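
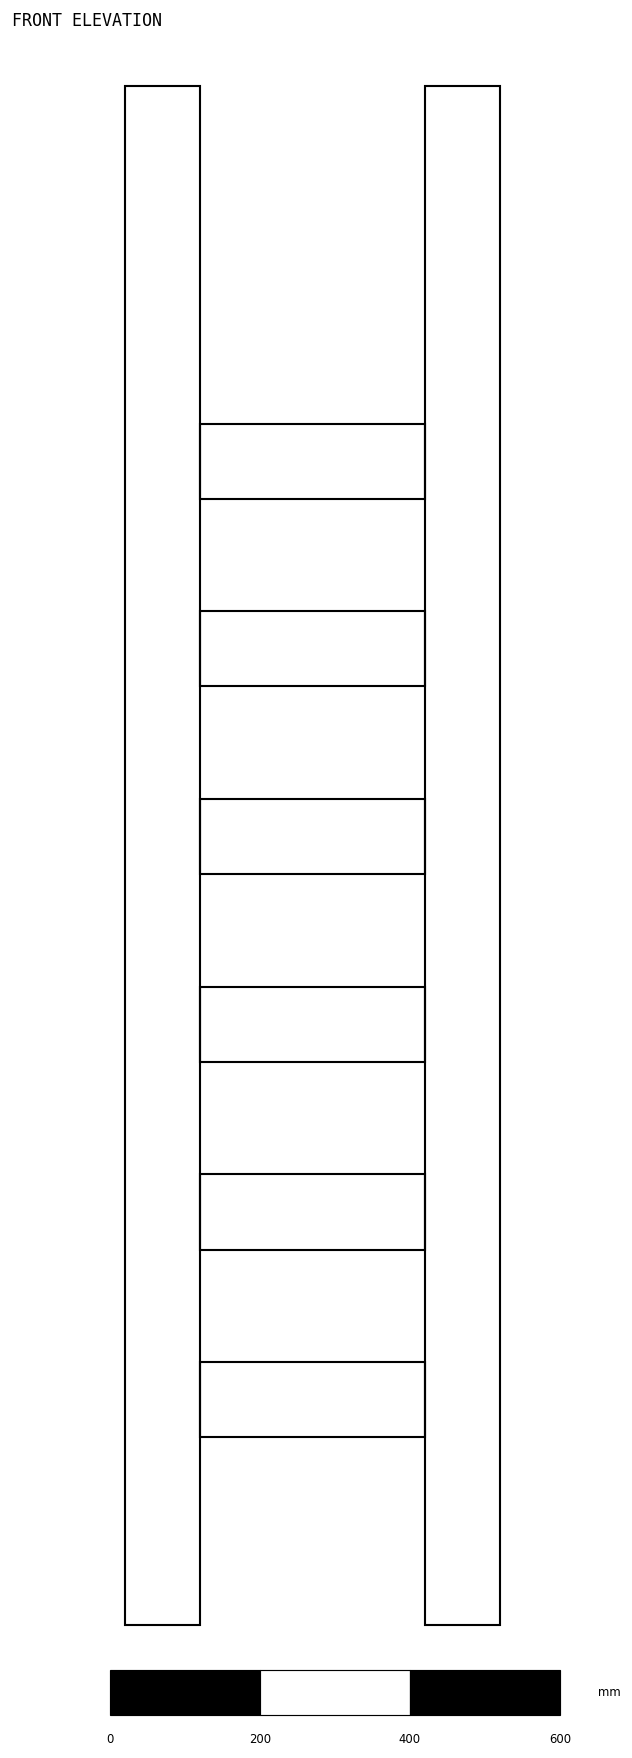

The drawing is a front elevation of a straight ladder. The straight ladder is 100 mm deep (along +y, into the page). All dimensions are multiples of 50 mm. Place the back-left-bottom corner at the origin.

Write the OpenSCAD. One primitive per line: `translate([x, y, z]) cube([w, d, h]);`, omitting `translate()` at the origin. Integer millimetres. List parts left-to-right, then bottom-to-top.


cube([100, 100, 2050]);
translate([100, 0, 250]) cube([300, 100, 100]);
translate([100, 0, 500]) cube([300, 100, 100]);
translate([100, 0, 750]) cube([300, 100, 100]);
translate([100, 0, 1000]) cube([300, 100, 100]);
translate([100, 0, 1250]) cube([300, 100, 100]);
translate([100, 0, 1500]) cube([300, 100, 100]);
translate([400, 0, 0]) cube([100, 100, 2050]);


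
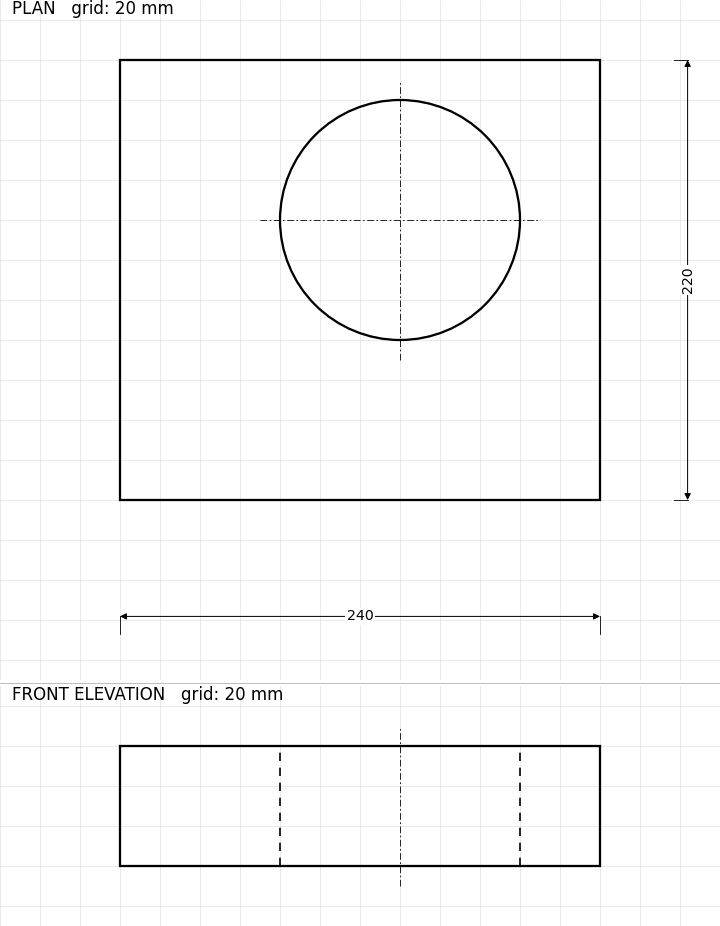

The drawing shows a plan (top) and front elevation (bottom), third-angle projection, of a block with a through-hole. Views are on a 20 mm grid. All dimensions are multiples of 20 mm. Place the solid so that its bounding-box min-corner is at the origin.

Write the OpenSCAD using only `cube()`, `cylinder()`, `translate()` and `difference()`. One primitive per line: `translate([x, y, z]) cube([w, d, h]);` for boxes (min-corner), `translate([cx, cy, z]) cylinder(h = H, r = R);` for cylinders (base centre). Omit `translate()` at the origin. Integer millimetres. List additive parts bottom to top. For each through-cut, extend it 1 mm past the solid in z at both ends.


difference() {
  cube([240, 220, 60]);
  translate([140, 140, -1]) cylinder(h = 62, r = 60);
}


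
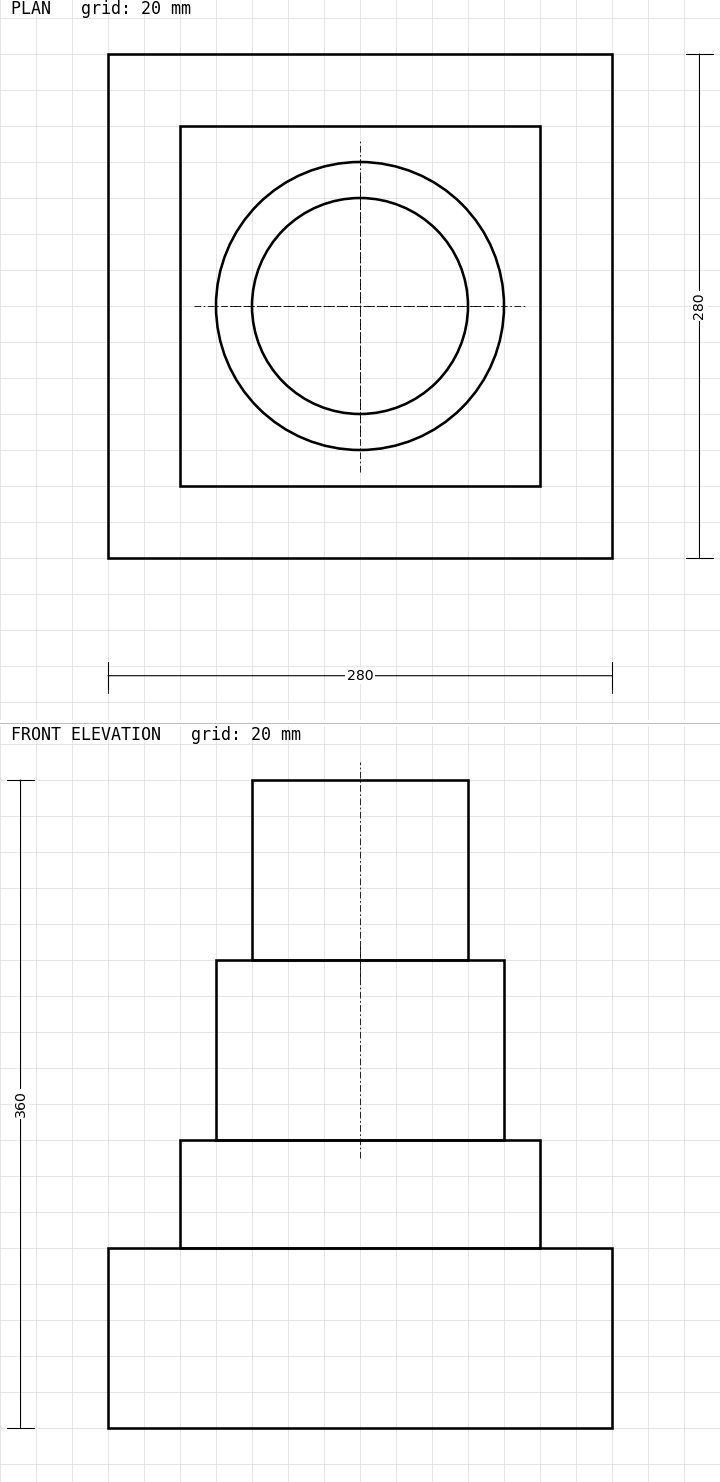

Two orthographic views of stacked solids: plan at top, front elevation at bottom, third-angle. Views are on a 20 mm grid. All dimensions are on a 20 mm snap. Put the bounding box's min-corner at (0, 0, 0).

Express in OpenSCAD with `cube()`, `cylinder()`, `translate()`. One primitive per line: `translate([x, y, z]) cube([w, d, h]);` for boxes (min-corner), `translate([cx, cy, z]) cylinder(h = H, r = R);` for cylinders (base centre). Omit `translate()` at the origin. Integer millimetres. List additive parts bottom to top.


cube([280, 280, 100]);
translate([40, 40, 100]) cube([200, 200, 60]);
translate([140, 140, 160]) cylinder(h = 100, r = 80);
translate([140, 140, 260]) cylinder(h = 100, r = 60);


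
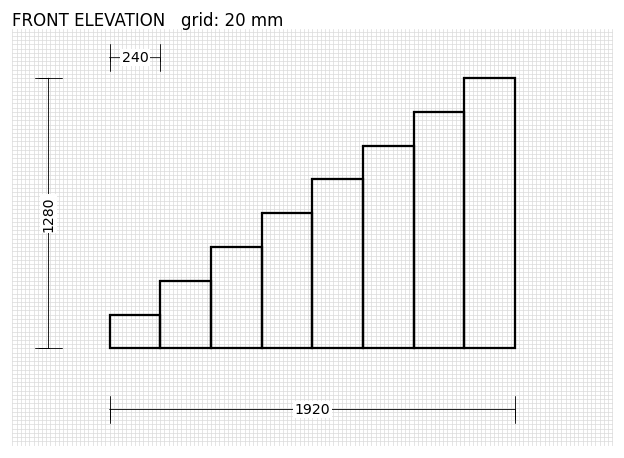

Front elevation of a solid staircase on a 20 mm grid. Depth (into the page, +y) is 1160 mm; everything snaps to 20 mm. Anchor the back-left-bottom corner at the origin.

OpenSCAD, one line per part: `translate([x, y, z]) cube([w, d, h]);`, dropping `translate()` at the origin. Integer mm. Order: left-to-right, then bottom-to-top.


cube([240, 1160, 160]);
translate([240, 0, 0]) cube([240, 1160, 320]);
translate([480, 0, 0]) cube([240, 1160, 480]);
translate([720, 0, 0]) cube([240, 1160, 640]);
translate([960, 0, 0]) cube([240, 1160, 800]);
translate([1200, 0, 0]) cube([240, 1160, 960]);
translate([1440, 0, 0]) cube([240, 1160, 1120]);
translate([1680, 0, 0]) cube([240, 1160, 1280]);


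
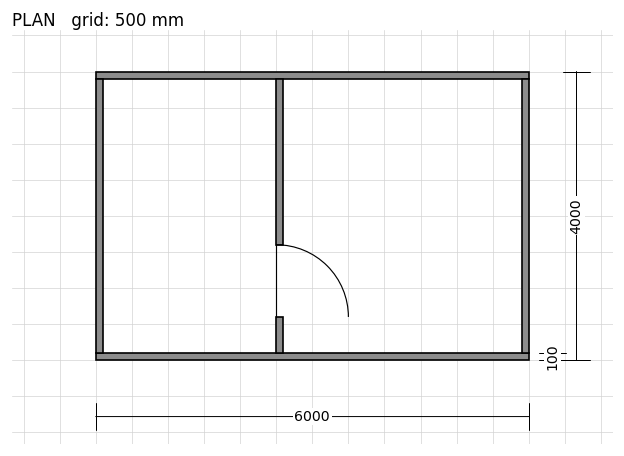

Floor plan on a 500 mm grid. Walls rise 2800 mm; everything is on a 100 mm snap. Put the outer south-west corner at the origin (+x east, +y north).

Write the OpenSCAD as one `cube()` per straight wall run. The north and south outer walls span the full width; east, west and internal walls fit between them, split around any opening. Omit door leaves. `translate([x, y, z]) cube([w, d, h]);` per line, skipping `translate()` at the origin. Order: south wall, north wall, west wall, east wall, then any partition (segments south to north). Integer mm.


cube([6000, 100, 2800]);
translate([0, 3900, 0]) cube([6000, 100, 2800]);
translate([0, 100, 0]) cube([100, 3800, 2800]);
translate([5900, 100, 0]) cube([100, 3800, 2800]);
translate([2500, 100, 0]) cube([100, 500, 2800]);
translate([2500, 1600, 0]) cube([100, 2300, 2800]);


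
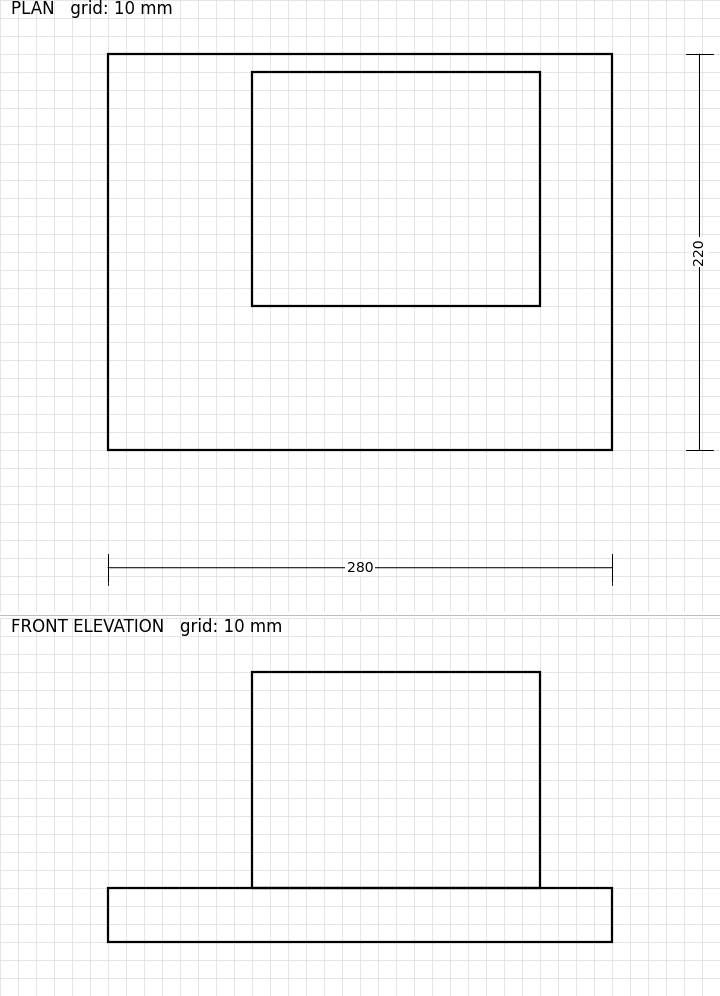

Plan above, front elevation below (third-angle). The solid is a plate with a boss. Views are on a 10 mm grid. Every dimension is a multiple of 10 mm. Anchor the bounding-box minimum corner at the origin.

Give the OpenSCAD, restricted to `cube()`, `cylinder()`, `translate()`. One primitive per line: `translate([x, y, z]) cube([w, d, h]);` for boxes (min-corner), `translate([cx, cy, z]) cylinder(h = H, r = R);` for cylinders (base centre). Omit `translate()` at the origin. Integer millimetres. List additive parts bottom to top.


cube([280, 220, 30]);
translate([80, 80, 30]) cube([160, 130, 120]);


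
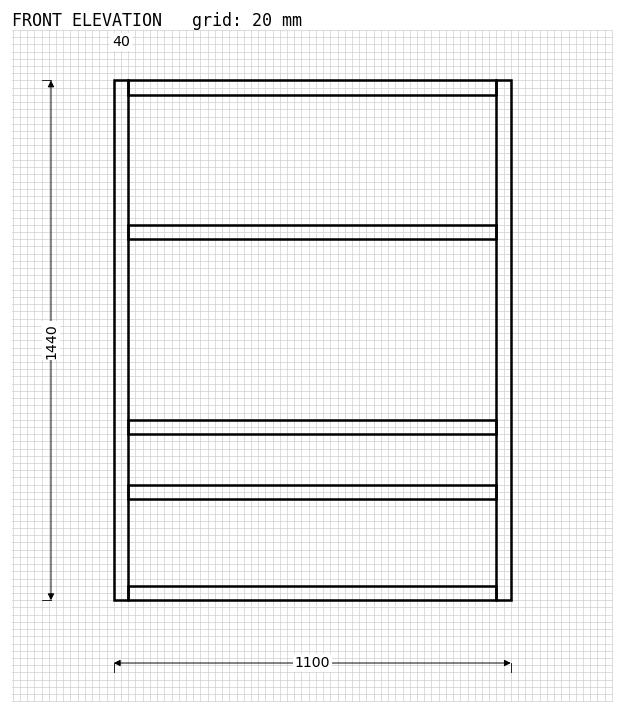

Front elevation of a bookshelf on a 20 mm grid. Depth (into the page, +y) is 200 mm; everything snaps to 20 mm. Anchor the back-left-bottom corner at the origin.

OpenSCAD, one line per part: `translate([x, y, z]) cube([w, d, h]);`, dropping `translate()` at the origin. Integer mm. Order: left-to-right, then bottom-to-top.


cube([40, 200, 1440]);
translate([40, 0, 0]) cube([1020, 200, 40]);
translate([40, 0, 280]) cube([1020, 200, 40]);
translate([40, 0, 460]) cube([1020, 200, 40]);
translate([40, 0, 1000]) cube([1020, 200, 40]);
translate([40, 0, 1400]) cube([1020, 200, 40]);
translate([1060, 0, 0]) cube([40, 200, 1440]);


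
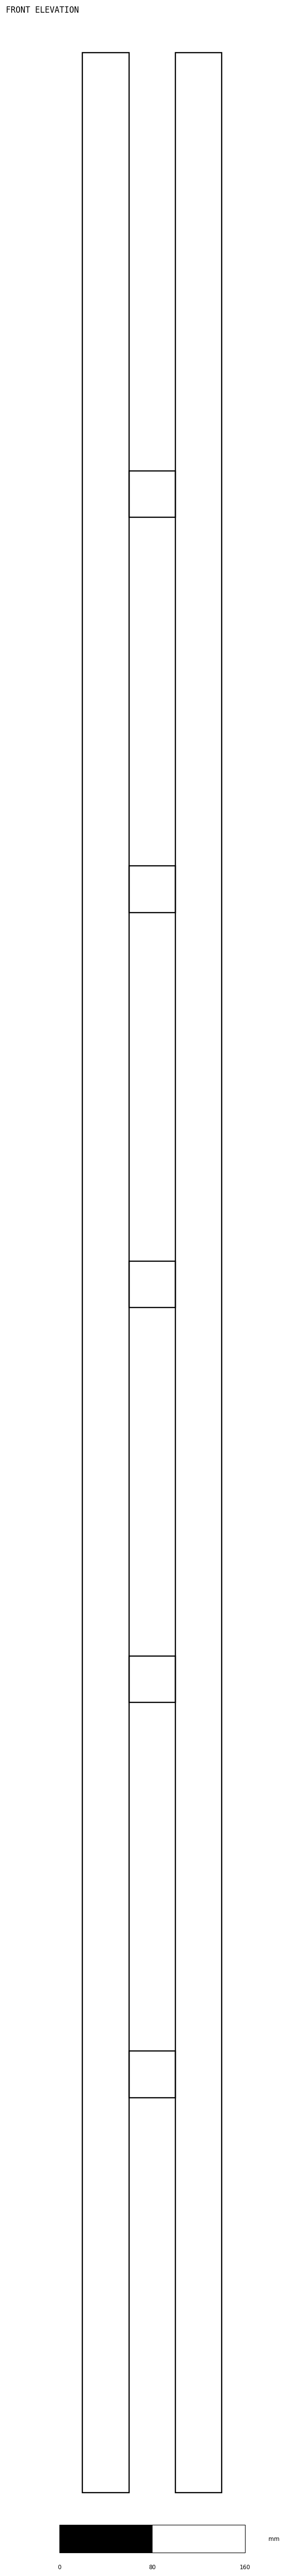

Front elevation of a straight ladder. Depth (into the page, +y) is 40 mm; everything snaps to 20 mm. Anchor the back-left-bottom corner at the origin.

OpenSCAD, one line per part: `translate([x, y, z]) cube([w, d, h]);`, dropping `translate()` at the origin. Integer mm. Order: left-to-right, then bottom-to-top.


cube([40, 40, 2100]);
translate([40, 0, 340]) cube([40, 40, 40]);
translate([40, 0, 680]) cube([40, 40, 40]);
translate([40, 0, 1020]) cube([40, 40, 40]);
translate([40, 0, 1360]) cube([40, 40, 40]);
translate([40, 0, 1700]) cube([40, 40, 40]);
translate([80, 0, 0]) cube([40, 40, 2100]);


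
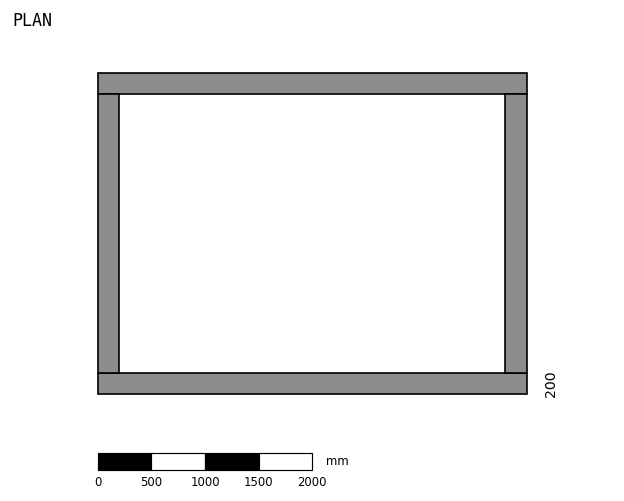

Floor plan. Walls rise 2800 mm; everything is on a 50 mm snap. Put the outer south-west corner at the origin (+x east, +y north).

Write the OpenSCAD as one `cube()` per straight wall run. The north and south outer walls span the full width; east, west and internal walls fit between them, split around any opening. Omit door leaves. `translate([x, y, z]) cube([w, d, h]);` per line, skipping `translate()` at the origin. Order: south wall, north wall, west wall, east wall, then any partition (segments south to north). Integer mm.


cube([4000, 200, 2800]);
translate([0, 2800, 0]) cube([4000, 200, 2800]);
translate([0, 200, 0]) cube([200, 2600, 2800]);
translate([3800, 200, 0]) cube([200, 2600, 2800]);


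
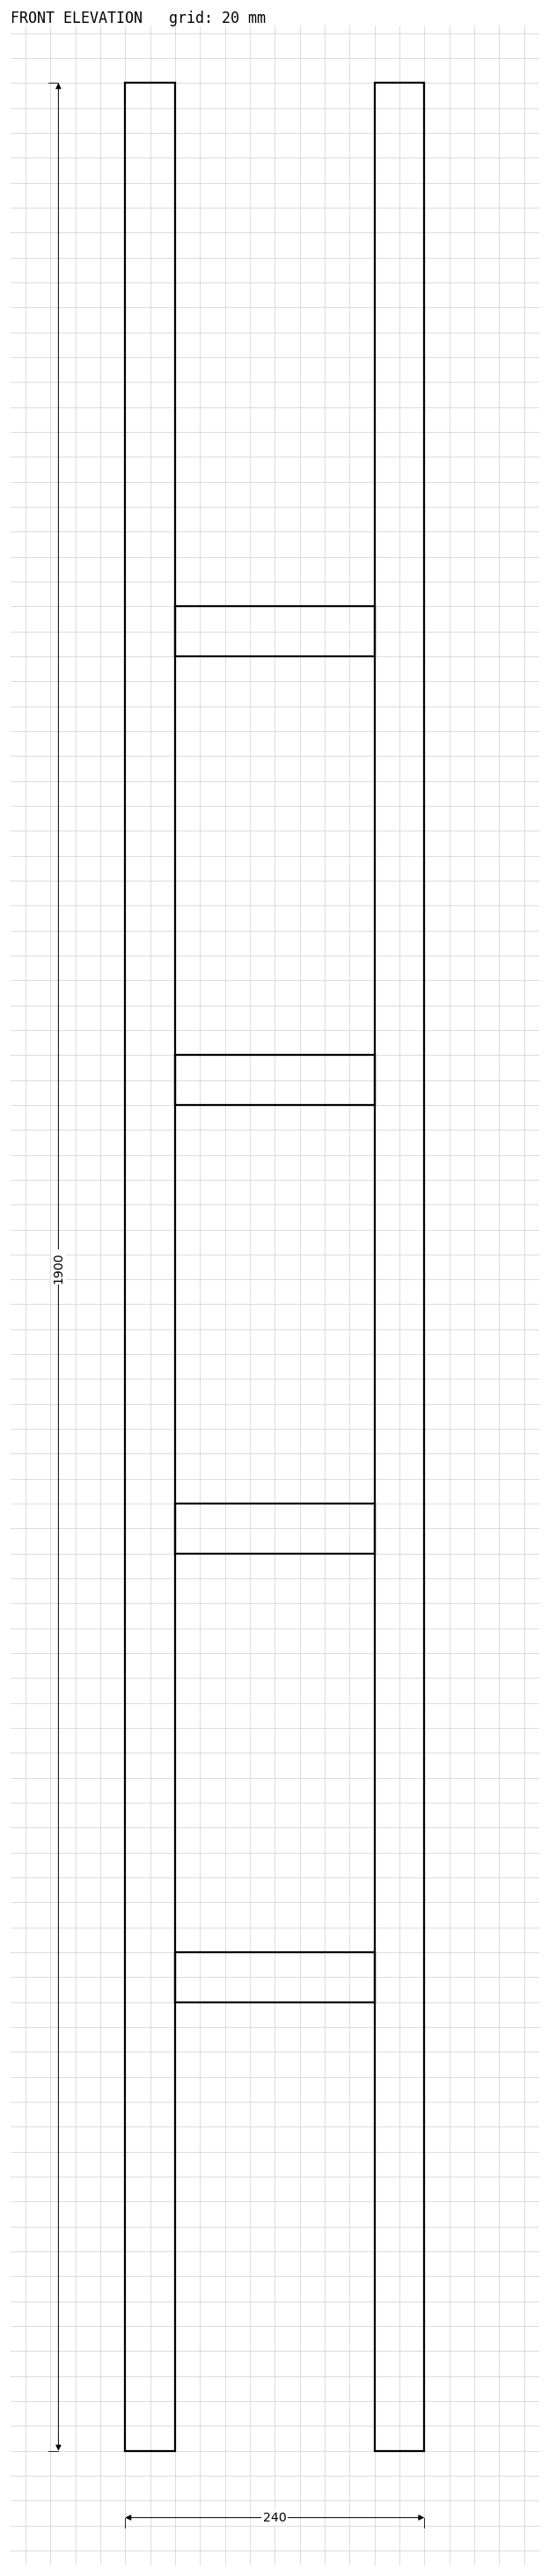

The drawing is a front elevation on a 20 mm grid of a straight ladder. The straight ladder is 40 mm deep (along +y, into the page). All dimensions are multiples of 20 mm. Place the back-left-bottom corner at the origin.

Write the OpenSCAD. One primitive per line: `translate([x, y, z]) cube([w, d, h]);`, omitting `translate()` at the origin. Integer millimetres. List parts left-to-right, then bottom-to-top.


cube([40, 40, 1900]);
translate([40, 0, 360]) cube([160, 40, 40]);
translate([40, 0, 720]) cube([160, 40, 40]);
translate([40, 0, 1080]) cube([160, 40, 40]);
translate([40, 0, 1440]) cube([160, 40, 40]);
translate([200, 0, 0]) cube([40, 40, 1900]);


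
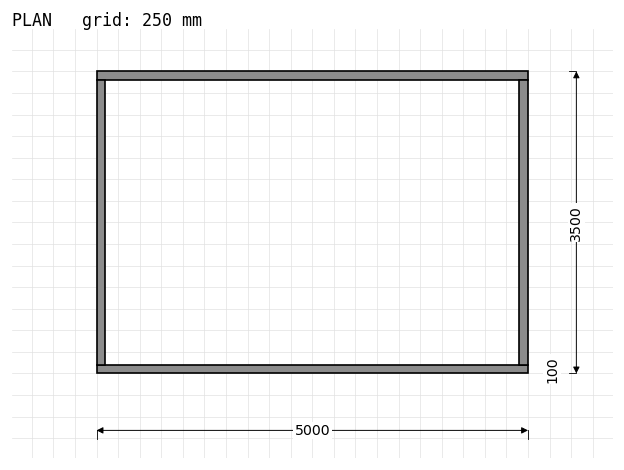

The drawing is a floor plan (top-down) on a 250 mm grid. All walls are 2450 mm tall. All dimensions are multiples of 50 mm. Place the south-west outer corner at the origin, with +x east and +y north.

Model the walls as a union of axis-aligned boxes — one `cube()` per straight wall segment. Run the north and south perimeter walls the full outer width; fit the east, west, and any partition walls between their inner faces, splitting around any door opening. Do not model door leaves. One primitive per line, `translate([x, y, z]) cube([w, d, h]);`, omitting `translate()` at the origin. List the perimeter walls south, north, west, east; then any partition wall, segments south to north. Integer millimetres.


cube([5000, 100, 2450]);
translate([0, 3400, 0]) cube([5000, 100, 2450]);
translate([0, 100, 0]) cube([100, 3300, 2450]);
translate([4900, 100, 0]) cube([100, 3300, 2450]);


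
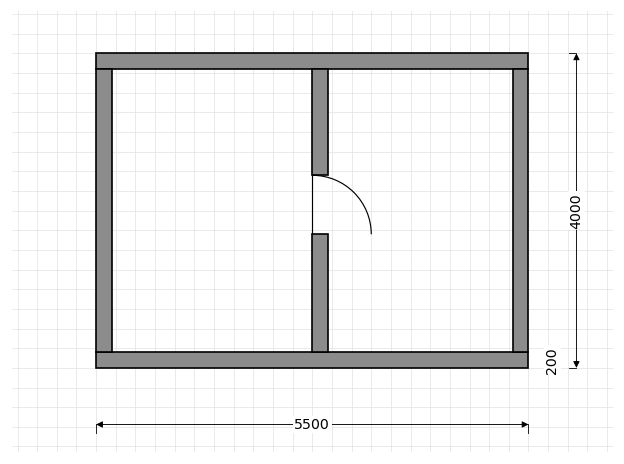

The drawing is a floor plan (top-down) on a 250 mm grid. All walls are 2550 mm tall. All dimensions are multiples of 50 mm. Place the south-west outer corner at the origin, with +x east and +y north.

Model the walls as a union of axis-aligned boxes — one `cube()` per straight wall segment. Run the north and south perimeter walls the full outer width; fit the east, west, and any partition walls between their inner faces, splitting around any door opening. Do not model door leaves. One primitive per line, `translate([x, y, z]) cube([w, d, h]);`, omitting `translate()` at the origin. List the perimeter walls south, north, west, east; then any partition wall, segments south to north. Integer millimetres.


cube([5500, 200, 2550]);
translate([0, 3800, 0]) cube([5500, 200, 2550]);
translate([0, 200, 0]) cube([200, 3600, 2550]);
translate([5300, 200, 0]) cube([200, 3600, 2550]);
translate([2750, 200, 0]) cube([200, 1500, 2550]);
translate([2750, 2450, 0]) cube([200, 1350, 2550]);


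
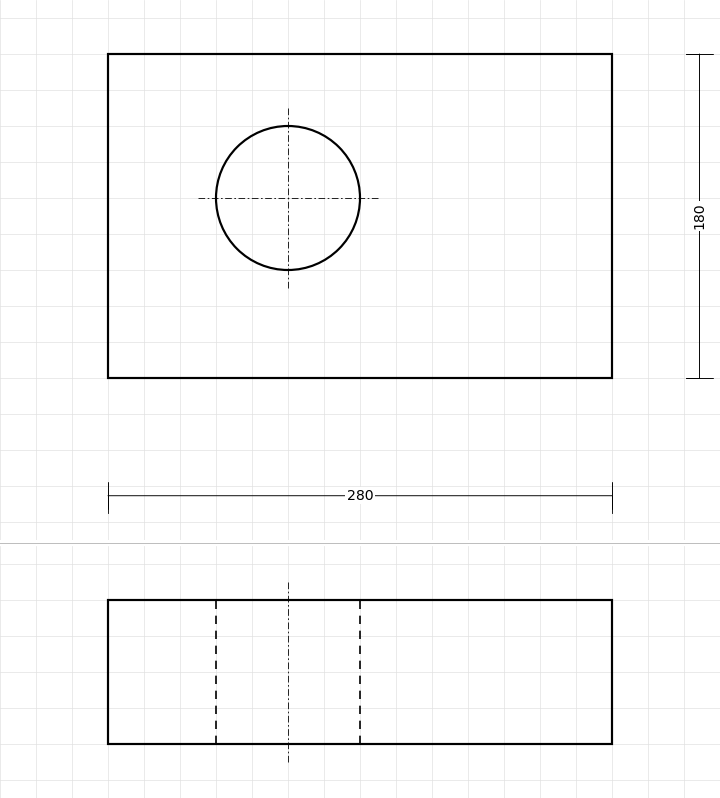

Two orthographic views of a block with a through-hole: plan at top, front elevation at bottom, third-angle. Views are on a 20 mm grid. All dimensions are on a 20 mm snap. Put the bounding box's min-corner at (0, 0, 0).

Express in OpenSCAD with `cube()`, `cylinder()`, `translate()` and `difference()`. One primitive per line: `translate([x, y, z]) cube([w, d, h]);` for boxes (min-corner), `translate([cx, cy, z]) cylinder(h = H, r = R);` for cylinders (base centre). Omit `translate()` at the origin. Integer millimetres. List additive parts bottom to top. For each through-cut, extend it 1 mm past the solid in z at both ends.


difference() {
  cube([280, 180, 80]);
  translate([100, 100, -1]) cylinder(h = 82, r = 40);
}


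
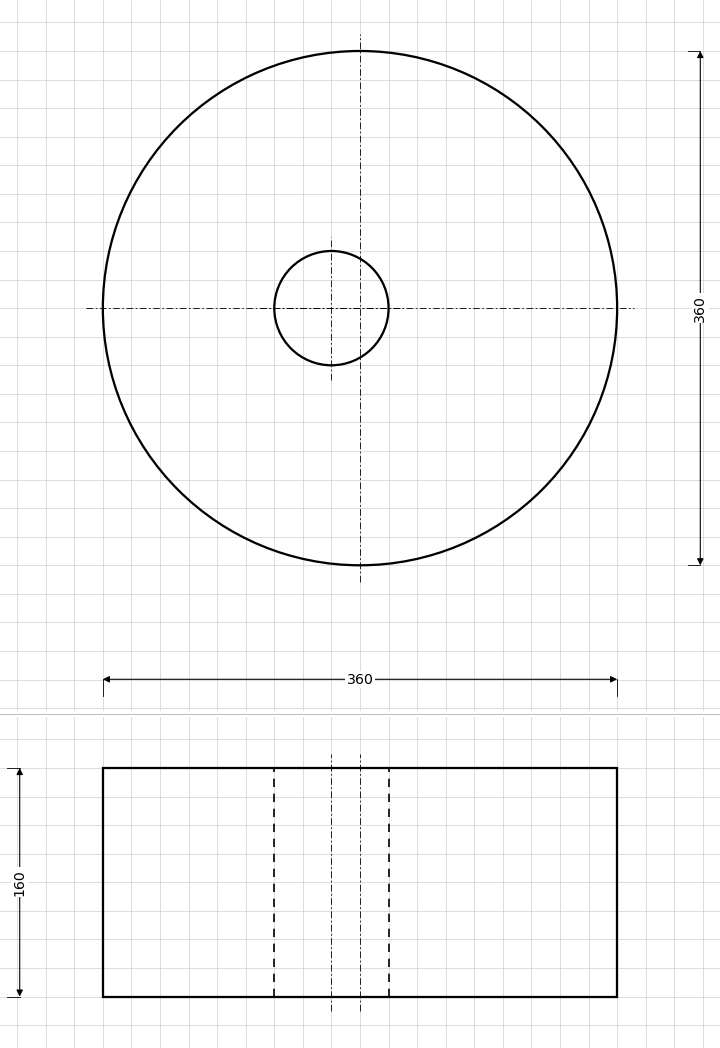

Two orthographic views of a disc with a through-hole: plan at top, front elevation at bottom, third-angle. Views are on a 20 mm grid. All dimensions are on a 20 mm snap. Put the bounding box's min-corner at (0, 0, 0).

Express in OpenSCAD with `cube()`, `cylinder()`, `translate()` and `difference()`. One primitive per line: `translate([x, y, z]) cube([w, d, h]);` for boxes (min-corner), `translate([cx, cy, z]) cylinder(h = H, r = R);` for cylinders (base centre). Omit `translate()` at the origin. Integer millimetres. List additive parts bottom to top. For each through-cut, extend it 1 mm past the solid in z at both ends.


difference() {
  translate([180, 180, 0]) cylinder(h = 160, r = 180);
  translate([160, 180, -1]) cylinder(h = 162, r = 40);
}


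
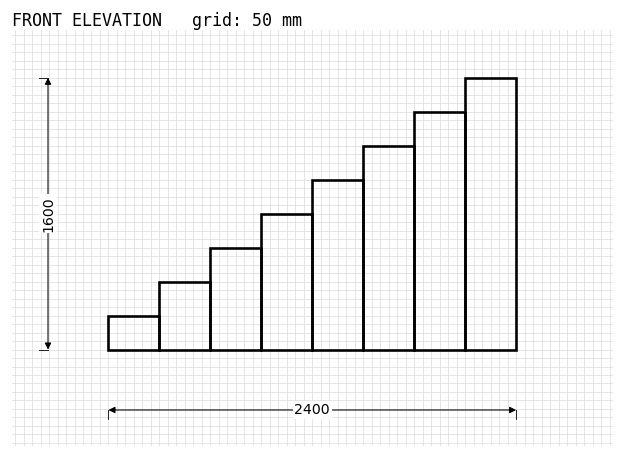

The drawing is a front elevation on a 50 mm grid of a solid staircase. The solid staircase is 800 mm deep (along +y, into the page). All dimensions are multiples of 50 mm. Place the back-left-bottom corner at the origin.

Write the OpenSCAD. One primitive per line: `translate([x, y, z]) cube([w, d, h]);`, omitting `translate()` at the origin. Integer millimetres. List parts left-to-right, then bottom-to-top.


cube([300, 800, 200]);
translate([300, 0, 0]) cube([300, 800, 400]);
translate([600, 0, 0]) cube([300, 800, 600]);
translate([900, 0, 0]) cube([300, 800, 800]);
translate([1200, 0, 0]) cube([300, 800, 1000]);
translate([1500, 0, 0]) cube([300, 800, 1200]);
translate([1800, 0, 0]) cube([300, 800, 1400]);
translate([2100, 0, 0]) cube([300, 800, 1600]);


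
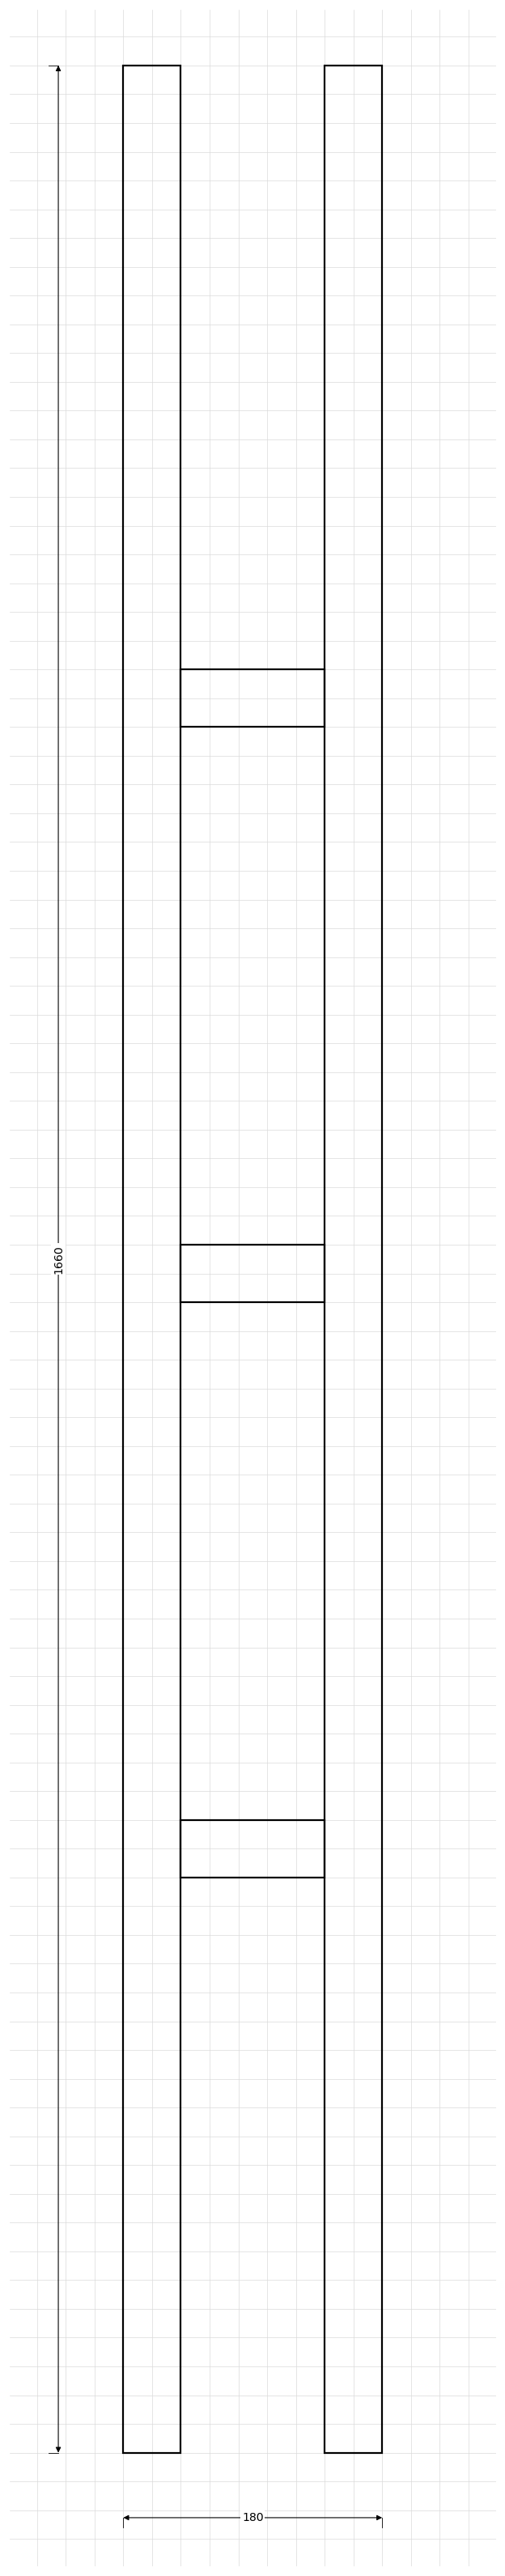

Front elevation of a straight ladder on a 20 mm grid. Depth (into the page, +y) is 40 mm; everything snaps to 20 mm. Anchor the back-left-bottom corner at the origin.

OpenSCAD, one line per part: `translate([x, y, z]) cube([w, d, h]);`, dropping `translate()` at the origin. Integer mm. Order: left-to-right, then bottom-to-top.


cube([40, 40, 1660]);
translate([40, 0, 400]) cube([100, 40, 40]);
translate([40, 0, 800]) cube([100, 40, 40]);
translate([40, 0, 1200]) cube([100, 40, 40]);
translate([140, 0, 0]) cube([40, 40, 1660]);


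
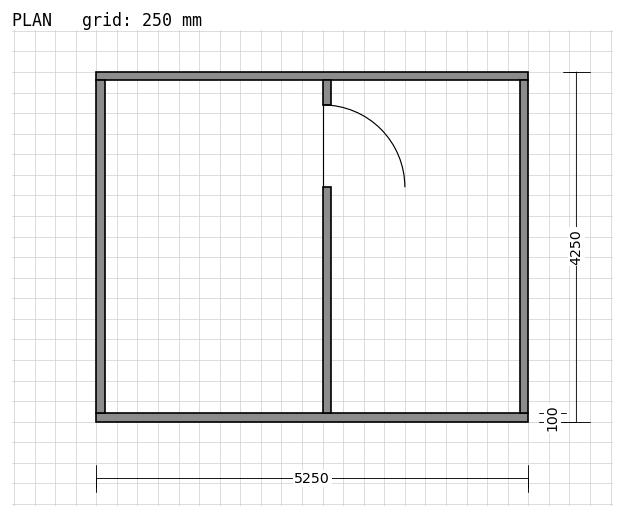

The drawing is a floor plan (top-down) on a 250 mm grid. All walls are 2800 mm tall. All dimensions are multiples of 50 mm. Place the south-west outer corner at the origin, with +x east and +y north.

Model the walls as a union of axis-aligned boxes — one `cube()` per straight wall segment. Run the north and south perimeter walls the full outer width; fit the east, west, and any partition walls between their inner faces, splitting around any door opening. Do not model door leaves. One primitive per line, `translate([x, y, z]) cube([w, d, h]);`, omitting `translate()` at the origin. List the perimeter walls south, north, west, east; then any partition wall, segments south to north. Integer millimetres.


cube([5250, 100, 2800]);
translate([0, 4150, 0]) cube([5250, 100, 2800]);
translate([0, 100, 0]) cube([100, 4050, 2800]);
translate([5150, 100, 0]) cube([100, 4050, 2800]);
translate([2750, 100, 0]) cube([100, 2750, 2800]);
translate([2750, 3850, 0]) cube([100, 300, 2800]);


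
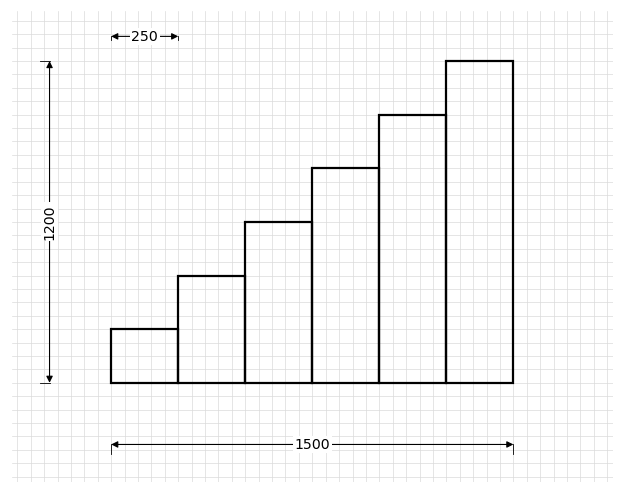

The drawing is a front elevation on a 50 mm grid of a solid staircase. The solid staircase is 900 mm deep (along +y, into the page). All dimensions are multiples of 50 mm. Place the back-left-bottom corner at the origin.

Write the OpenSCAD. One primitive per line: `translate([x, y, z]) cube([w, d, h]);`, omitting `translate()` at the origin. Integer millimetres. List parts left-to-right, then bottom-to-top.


cube([250, 900, 200]);
translate([250, 0, 0]) cube([250, 900, 400]);
translate([500, 0, 0]) cube([250, 900, 600]);
translate([750, 0, 0]) cube([250, 900, 800]);
translate([1000, 0, 0]) cube([250, 900, 1000]);
translate([1250, 0, 0]) cube([250, 900, 1200]);


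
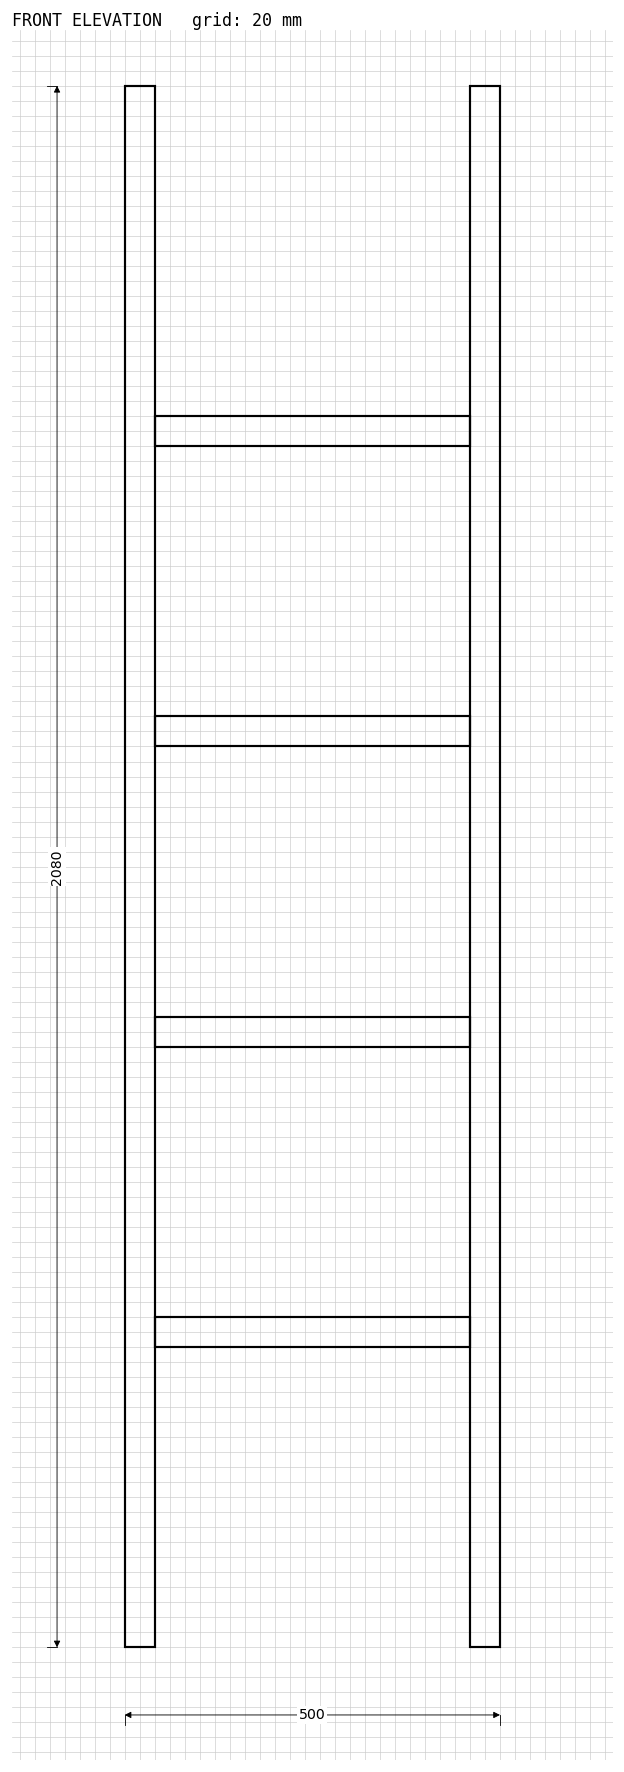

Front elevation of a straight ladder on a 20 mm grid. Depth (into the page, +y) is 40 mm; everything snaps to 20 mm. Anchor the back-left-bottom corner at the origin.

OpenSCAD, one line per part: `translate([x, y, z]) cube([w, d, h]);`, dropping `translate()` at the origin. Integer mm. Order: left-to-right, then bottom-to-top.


cube([40, 40, 2080]);
translate([40, 0, 400]) cube([420, 40, 40]);
translate([40, 0, 800]) cube([420, 40, 40]);
translate([40, 0, 1200]) cube([420, 40, 40]);
translate([40, 0, 1600]) cube([420, 40, 40]);
translate([460, 0, 0]) cube([40, 40, 2080]);


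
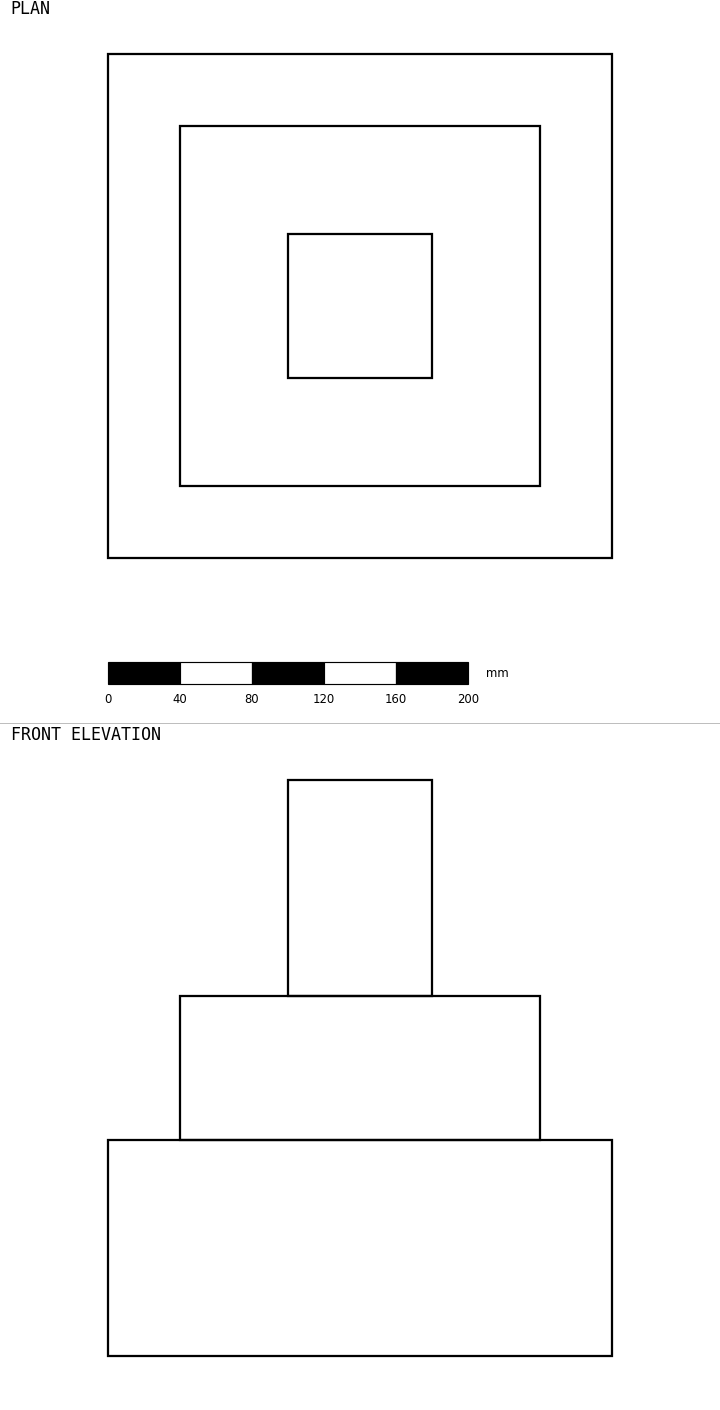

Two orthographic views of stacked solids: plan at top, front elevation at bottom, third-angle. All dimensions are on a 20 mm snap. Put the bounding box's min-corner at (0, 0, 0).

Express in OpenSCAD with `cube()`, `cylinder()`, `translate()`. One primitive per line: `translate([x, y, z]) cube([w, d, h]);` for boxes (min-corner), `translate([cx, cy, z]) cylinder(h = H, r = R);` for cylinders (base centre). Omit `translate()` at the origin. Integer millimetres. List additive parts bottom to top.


cube([280, 280, 120]);
translate([40, 40, 120]) cube([200, 200, 80]);
translate([100, 100, 200]) cube([80, 80, 120]);


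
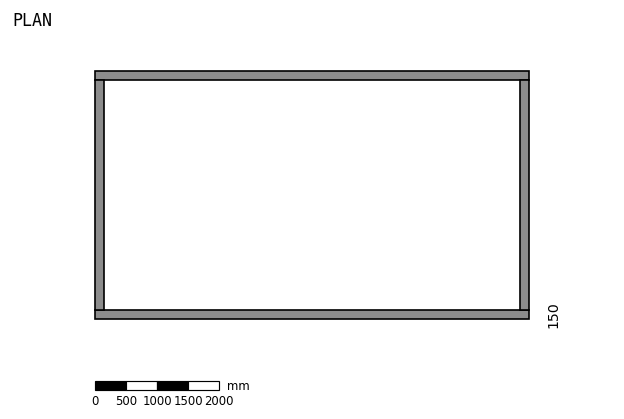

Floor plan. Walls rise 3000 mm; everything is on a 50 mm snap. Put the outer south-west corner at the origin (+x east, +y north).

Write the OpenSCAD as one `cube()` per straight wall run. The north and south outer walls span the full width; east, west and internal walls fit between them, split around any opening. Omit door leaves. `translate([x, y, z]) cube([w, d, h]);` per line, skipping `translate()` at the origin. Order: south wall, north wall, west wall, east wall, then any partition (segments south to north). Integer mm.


cube([7000, 150, 3000]);
translate([0, 3850, 0]) cube([7000, 150, 3000]);
translate([0, 150, 0]) cube([150, 3700, 3000]);
translate([6850, 150, 0]) cube([150, 3700, 3000]);


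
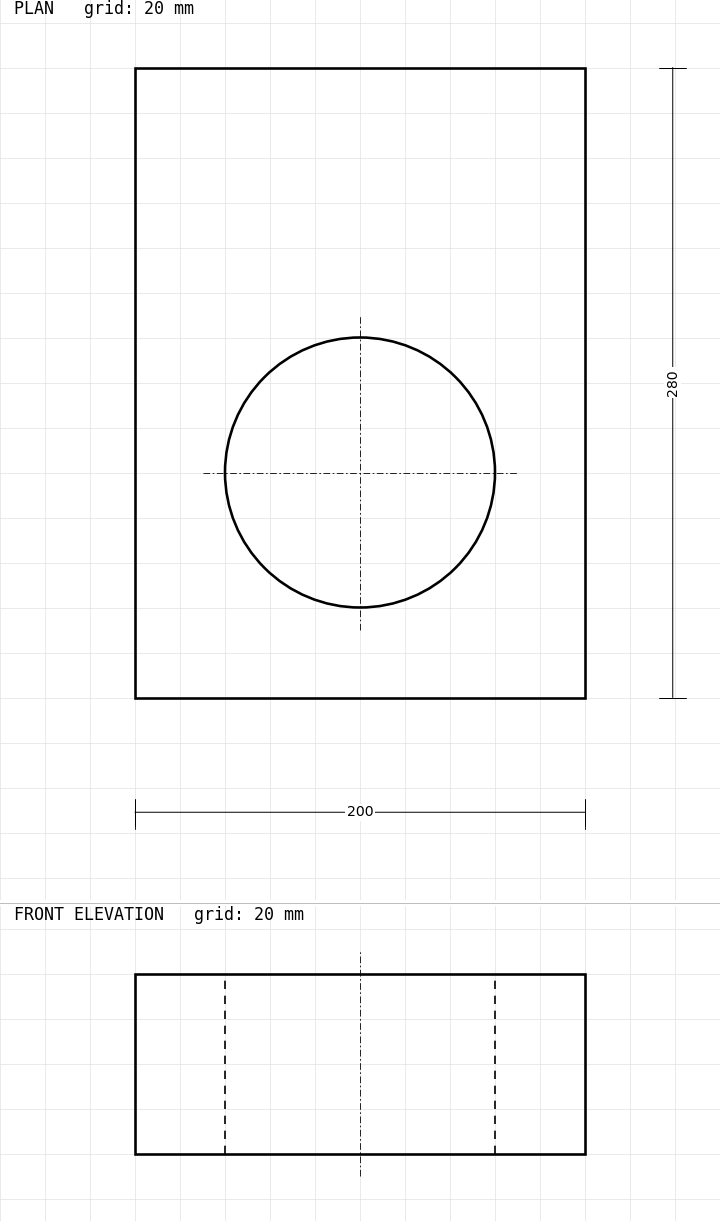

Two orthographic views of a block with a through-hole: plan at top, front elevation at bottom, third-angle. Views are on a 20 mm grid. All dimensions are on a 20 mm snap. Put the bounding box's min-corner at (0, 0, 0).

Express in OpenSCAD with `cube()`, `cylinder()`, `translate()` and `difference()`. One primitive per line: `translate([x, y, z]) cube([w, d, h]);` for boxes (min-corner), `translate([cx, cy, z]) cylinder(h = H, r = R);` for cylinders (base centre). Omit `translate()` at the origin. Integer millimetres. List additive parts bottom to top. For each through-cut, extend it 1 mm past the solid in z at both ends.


difference() {
  cube([200, 280, 80]);
  translate([100, 100, -1]) cylinder(h = 82, r = 60);
}


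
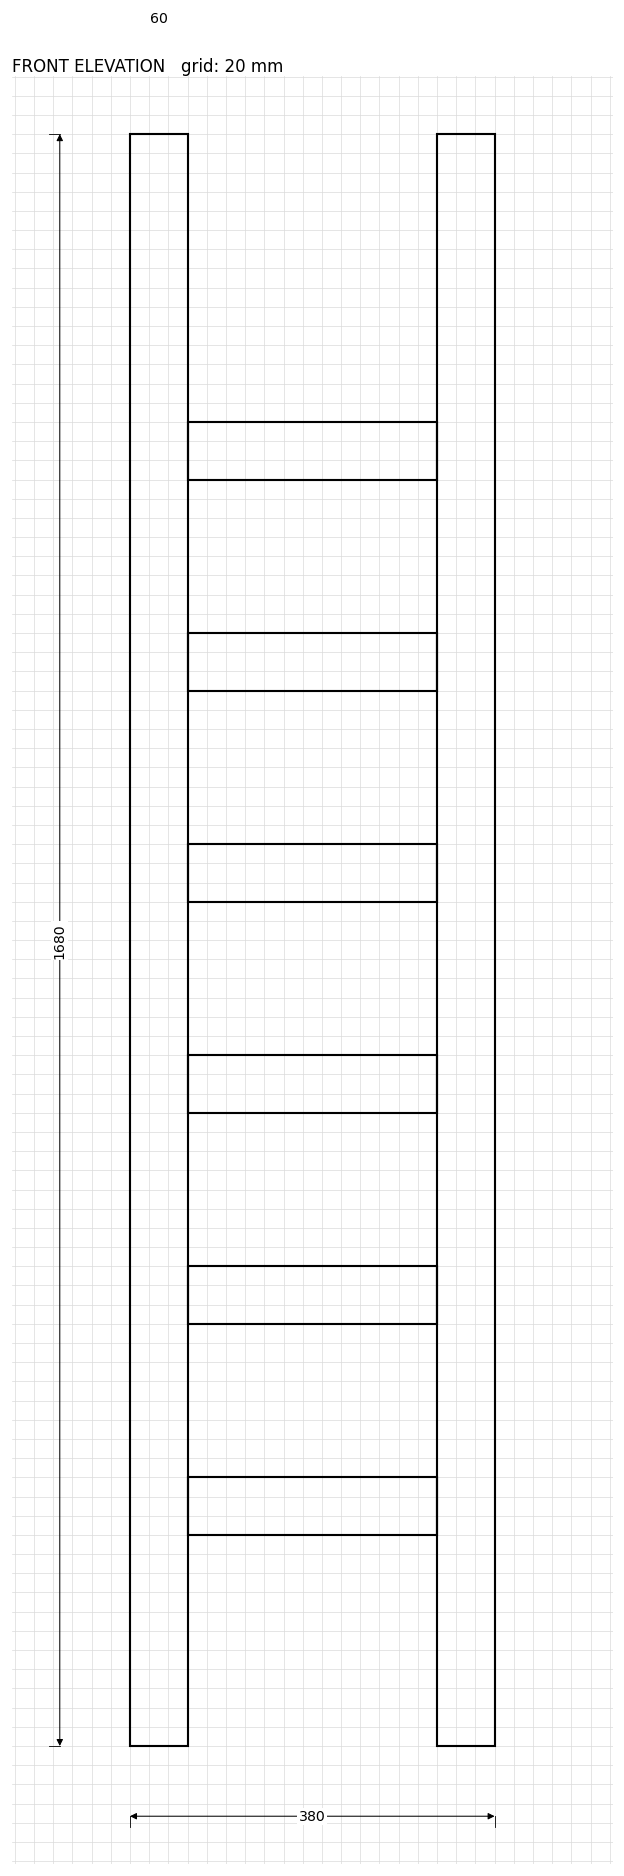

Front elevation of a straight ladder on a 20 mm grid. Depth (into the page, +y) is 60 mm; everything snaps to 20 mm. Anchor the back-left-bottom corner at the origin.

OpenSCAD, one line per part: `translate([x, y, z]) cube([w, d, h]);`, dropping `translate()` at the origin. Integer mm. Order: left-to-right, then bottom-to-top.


cube([60, 60, 1680]);
translate([60, 0, 220]) cube([260, 60, 60]);
translate([60, 0, 440]) cube([260, 60, 60]);
translate([60, 0, 660]) cube([260, 60, 60]);
translate([60, 0, 880]) cube([260, 60, 60]);
translate([60, 0, 1100]) cube([260, 60, 60]);
translate([60, 0, 1320]) cube([260, 60, 60]);
translate([320, 0, 0]) cube([60, 60, 1680]);


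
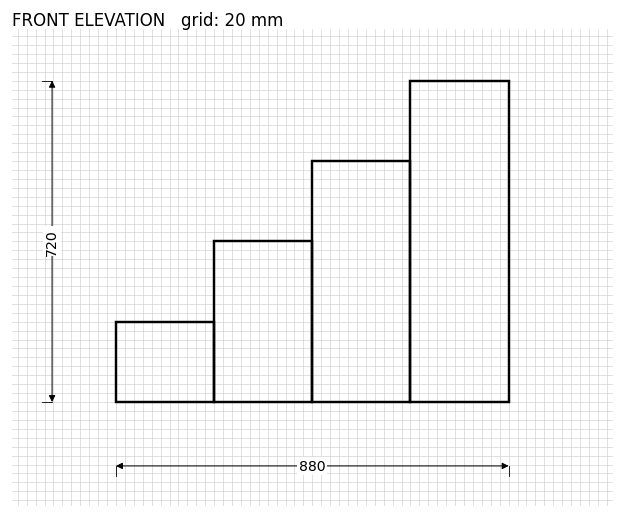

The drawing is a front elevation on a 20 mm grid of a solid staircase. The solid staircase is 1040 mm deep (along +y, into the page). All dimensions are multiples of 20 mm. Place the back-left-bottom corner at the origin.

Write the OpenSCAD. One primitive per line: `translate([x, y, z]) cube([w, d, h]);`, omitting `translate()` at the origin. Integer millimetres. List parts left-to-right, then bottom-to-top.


cube([220, 1040, 180]);
translate([220, 0, 0]) cube([220, 1040, 360]);
translate([440, 0, 0]) cube([220, 1040, 540]);
translate([660, 0, 0]) cube([220, 1040, 720]);


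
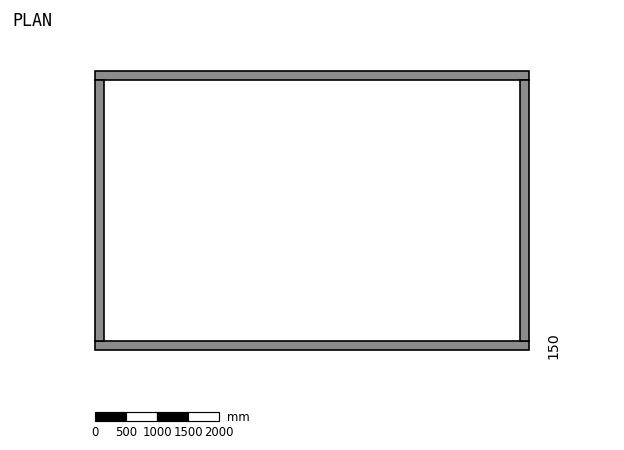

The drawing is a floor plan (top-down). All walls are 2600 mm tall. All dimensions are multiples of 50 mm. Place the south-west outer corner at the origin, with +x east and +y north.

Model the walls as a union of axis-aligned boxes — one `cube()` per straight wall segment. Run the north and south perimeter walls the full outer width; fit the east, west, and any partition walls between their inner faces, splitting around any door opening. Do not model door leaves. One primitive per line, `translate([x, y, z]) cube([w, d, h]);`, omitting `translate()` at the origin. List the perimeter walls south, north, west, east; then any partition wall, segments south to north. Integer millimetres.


cube([7000, 150, 2600]);
translate([0, 4350, 0]) cube([7000, 150, 2600]);
translate([0, 150, 0]) cube([150, 4200, 2600]);
translate([6850, 150, 0]) cube([150, 4200, 2600]);


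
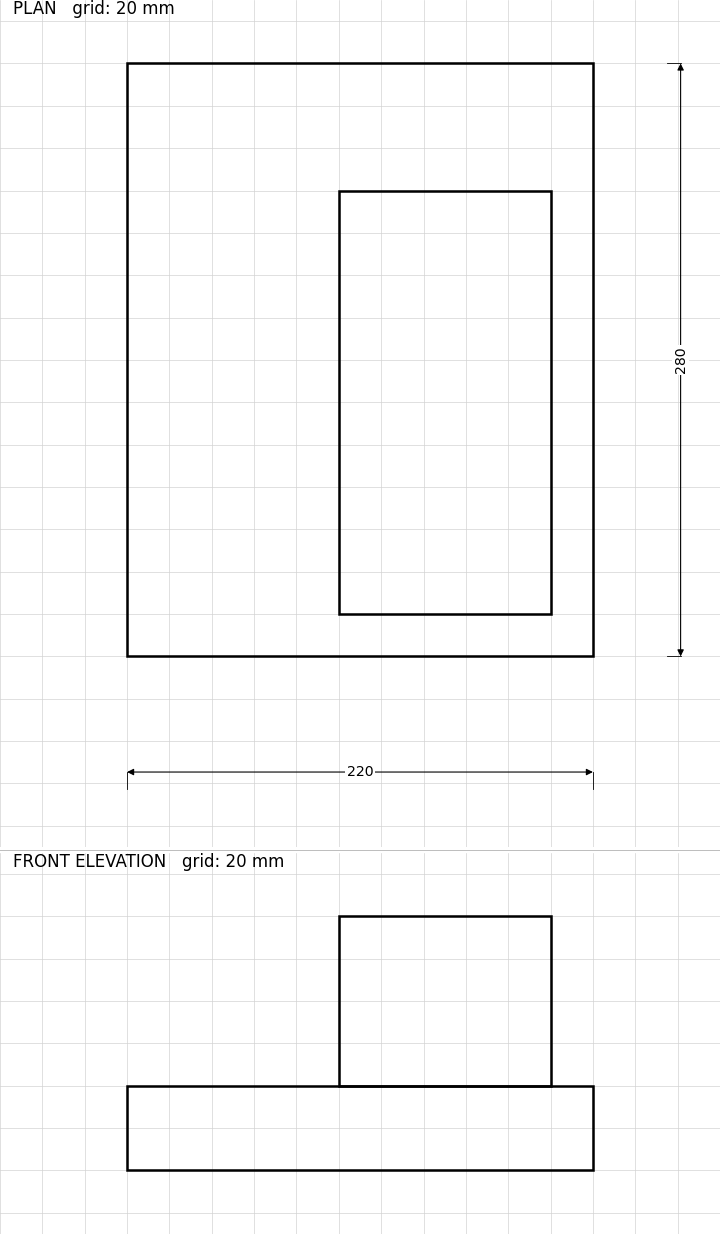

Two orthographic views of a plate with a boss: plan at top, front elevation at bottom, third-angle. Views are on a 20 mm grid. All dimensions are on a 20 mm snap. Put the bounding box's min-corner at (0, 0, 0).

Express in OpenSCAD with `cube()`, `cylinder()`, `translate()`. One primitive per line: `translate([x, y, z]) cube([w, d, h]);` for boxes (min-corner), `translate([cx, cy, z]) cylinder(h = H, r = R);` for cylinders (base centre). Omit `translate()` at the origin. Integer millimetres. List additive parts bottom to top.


cube([220, 280, 40]);
translate([100, 20, 40]) cube([100, 200, 80]);


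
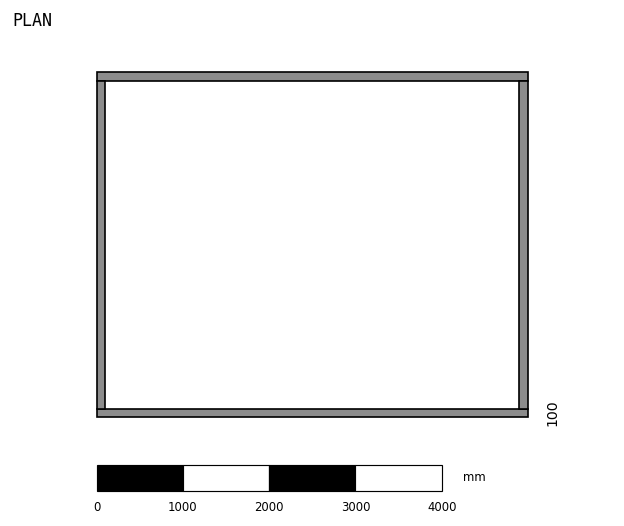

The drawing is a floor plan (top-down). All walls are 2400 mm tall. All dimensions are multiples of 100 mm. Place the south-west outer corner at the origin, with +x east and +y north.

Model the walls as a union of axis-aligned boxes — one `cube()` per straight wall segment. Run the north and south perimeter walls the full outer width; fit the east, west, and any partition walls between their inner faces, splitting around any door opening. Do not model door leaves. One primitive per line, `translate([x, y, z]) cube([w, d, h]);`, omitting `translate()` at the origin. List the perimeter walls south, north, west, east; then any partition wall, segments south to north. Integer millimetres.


cube([5000, 100, 2400]);
translate([0, 3900, 0]) cube([5000, 100, 2400]);
translate([0, 100, 0]) cube([100, 3800, 2400]);
translate([4900, 100, 0]) cube([100, 3800, 2400]);


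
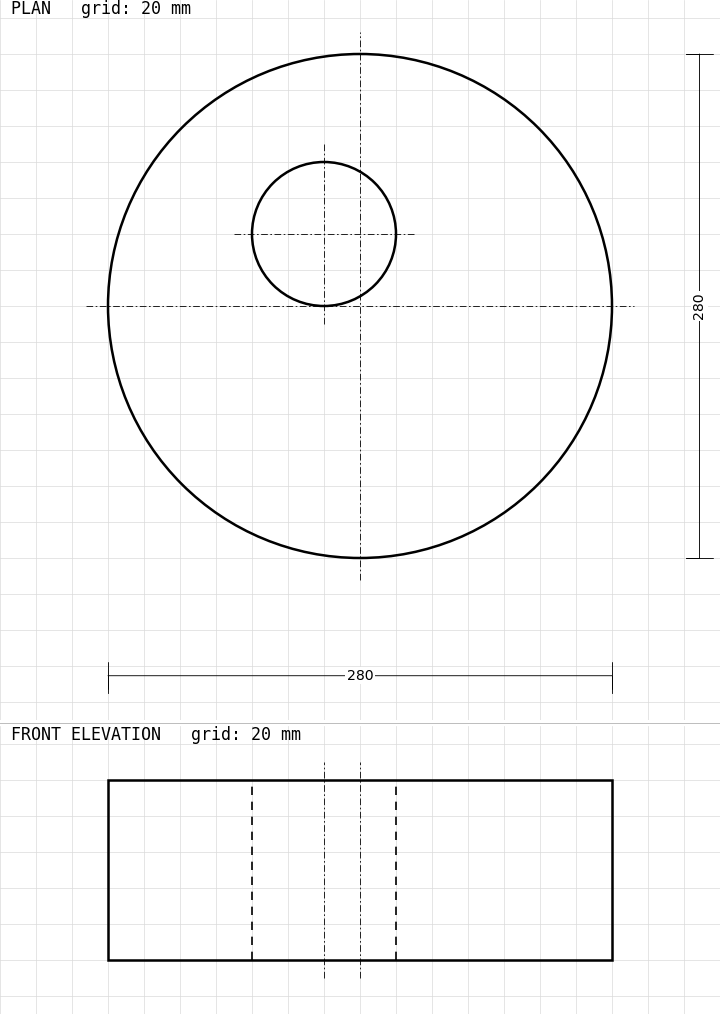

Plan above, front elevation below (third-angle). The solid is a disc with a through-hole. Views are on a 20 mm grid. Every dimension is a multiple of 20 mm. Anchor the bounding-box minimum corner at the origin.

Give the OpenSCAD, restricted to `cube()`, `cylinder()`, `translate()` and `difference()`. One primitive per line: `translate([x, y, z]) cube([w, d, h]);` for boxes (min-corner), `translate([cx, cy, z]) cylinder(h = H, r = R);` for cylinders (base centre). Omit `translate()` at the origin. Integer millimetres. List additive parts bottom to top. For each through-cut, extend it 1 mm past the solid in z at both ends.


difference() {
  translate([140, 140, 0]) cylinder(h = 100, r = 140);
  translate([120, 180, -1]) cylinder(h = 102, r = 40);
}


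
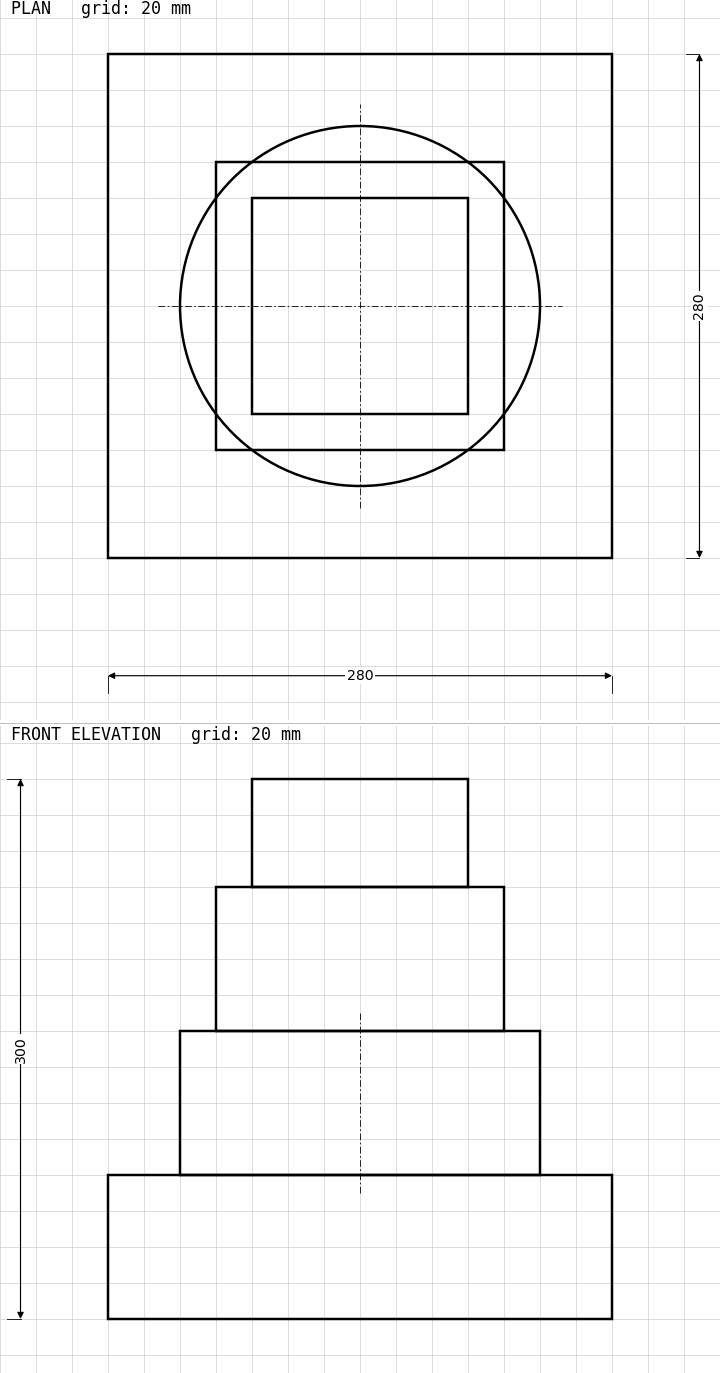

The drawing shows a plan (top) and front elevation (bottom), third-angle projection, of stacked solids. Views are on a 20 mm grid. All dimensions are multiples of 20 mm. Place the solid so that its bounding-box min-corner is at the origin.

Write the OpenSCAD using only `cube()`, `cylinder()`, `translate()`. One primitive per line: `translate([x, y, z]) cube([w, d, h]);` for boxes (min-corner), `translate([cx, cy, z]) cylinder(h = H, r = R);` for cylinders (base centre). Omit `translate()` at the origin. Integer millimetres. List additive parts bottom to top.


cube([280, 280, 80]);
translate([140, 140, 80]) cylinder(h = 80, r = 100);
translate([60, 60, 160]) cube([160, 160, 80]);
translate([80, 80, 240]) cube([120, 120, 60]);


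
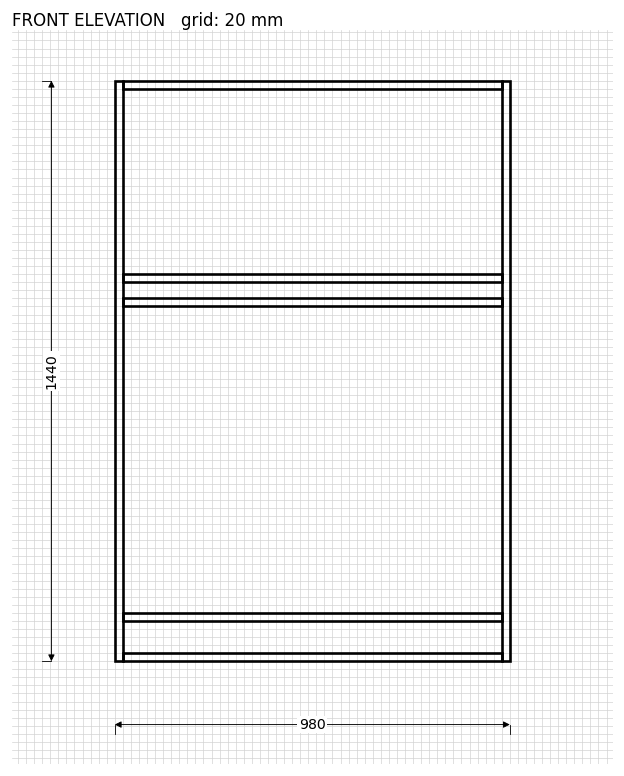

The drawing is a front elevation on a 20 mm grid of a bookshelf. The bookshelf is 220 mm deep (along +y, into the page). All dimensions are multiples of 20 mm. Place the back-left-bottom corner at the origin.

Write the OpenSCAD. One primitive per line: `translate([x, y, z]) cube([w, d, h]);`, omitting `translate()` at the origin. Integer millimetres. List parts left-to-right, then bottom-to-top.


cube([20, 220, 1440]);
translate([20, 0, 0]) cube([940, 220, 20]);
translate([20, 0, 100]) cube([940, 220, 20]);
translate([20, 0, 880]) cube([940, 220, 20]);
translate([20, 0, 940]) cube([940, 220, 20]);
translate([20, 0, 1420]) cube([940, 220, 20]);
translate([960, 0, 0]) cube([20, 220, 1440]);


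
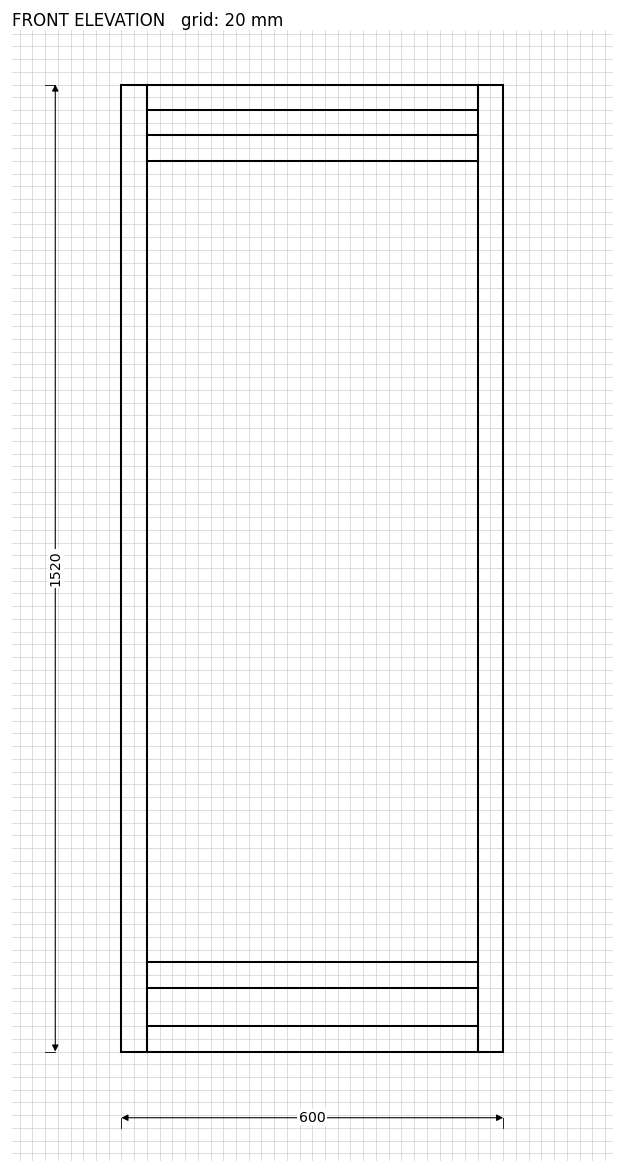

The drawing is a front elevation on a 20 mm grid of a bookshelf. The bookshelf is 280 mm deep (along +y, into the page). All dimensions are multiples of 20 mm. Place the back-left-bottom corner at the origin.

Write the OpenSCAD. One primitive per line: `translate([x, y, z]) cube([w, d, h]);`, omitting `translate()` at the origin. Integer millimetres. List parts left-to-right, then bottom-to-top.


cube([40, 280, 1520]);
translate([40, 0, 0]) cube([520, 280, 40]);
translate([40, 0, 100]) cube([520, 280, 40]);
translate([40, 0, 1400]) cube([520, 280, 40]);
translate([40, 0, 1480]) cube([520, 280, 40]);
translate([560, 0, 0]) cube([40, 280, 1520]);


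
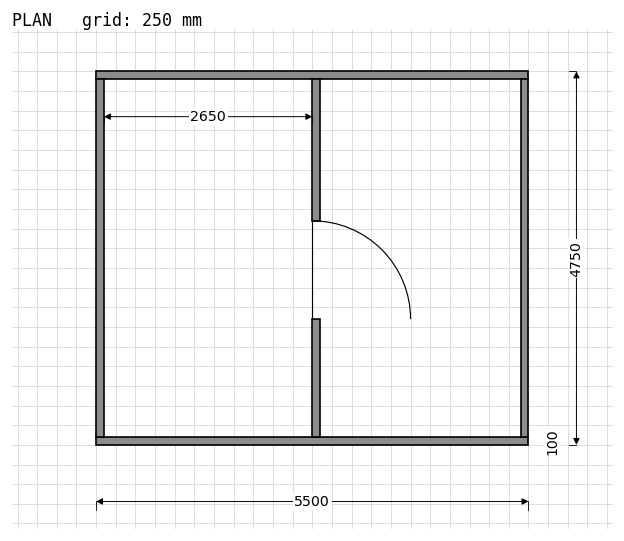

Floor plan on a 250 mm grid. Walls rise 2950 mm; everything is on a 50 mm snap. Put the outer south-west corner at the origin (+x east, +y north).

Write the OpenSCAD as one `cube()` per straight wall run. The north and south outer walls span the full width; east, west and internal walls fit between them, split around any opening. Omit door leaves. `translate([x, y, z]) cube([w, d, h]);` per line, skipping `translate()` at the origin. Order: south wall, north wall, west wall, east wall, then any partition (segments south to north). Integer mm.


cube([5500, 100, 2950]);
translate([0, 4650, 0]) cube([5500, 100, 2950]);
translate([0, 100, 0]) cube([100, 4550, 2950]);
translate([5400, 100, 0]) cube([100, 4550, 2950]);
translate([2750, 100, 0]) cube([100, 1500, 2950]);
translate([2750, 2850, 0]) cube([100, 1800, 2950]);


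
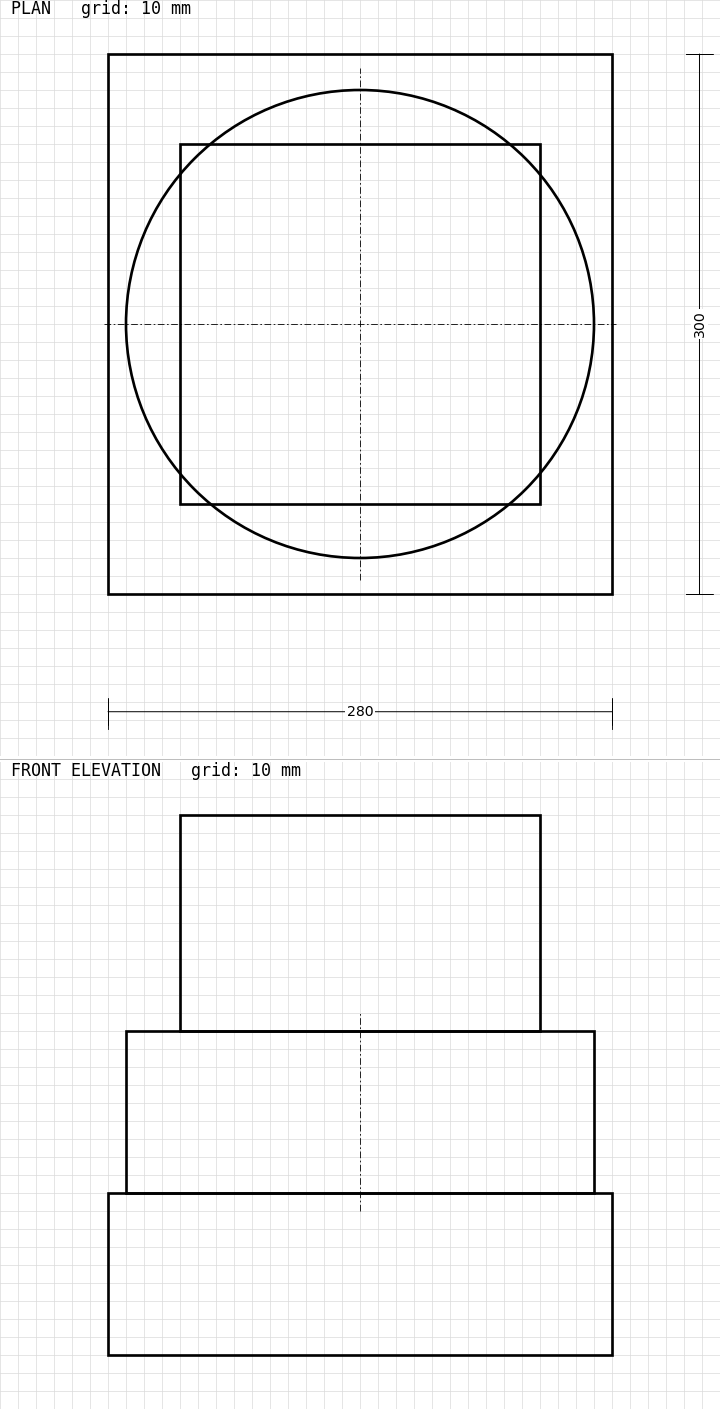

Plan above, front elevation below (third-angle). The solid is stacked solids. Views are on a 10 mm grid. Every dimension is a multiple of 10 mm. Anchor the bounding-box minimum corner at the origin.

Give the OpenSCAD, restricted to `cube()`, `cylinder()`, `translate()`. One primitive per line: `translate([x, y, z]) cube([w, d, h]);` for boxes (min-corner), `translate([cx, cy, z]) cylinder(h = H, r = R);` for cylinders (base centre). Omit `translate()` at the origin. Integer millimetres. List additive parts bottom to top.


cube([280, 300, 90]);
translate([140, 150, 90]) cylinder(h = 90, r = 130);
translate([40, 50, 180]) cube([200, 200, 120]);


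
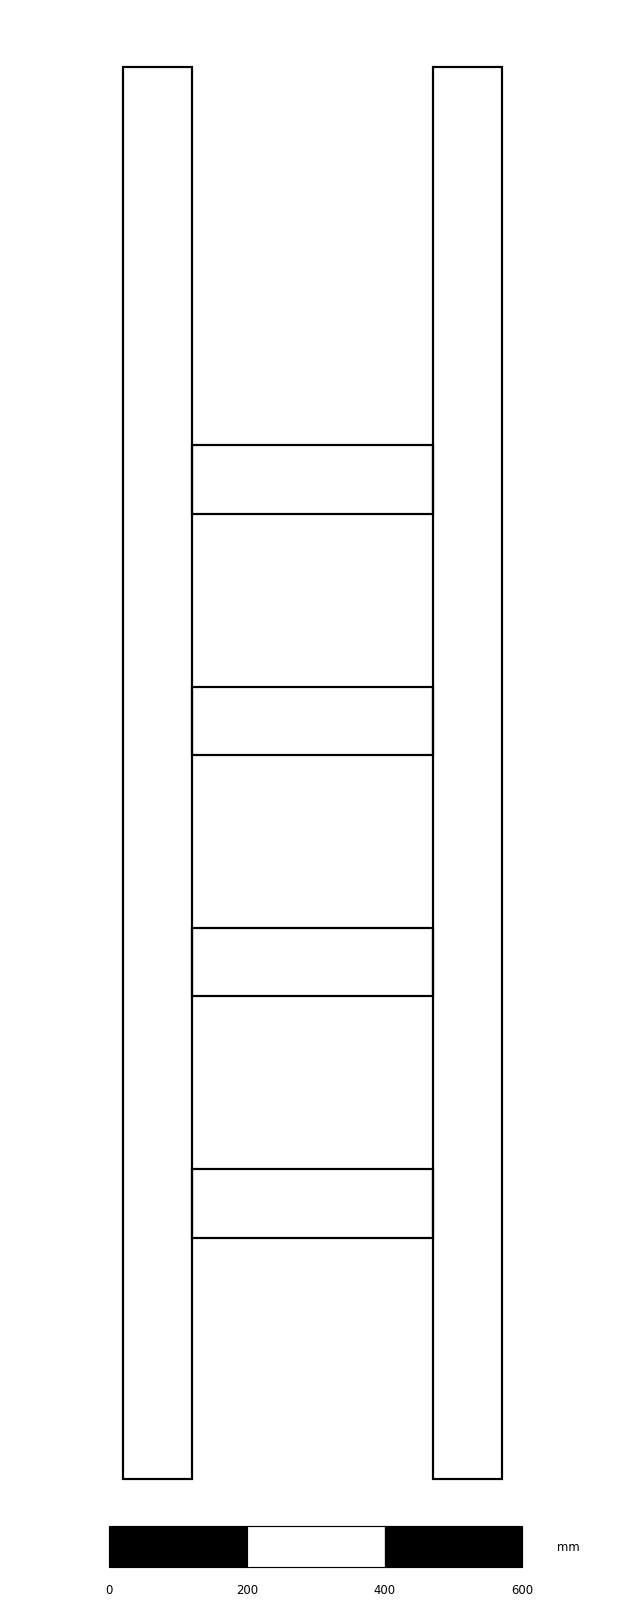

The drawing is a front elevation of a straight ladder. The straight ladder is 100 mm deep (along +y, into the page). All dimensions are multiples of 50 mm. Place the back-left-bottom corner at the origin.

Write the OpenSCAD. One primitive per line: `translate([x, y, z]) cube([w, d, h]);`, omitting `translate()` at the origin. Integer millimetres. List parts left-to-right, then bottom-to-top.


cube([100, 100, 2050]);
translate([100, 0, 350]) cube([350, 100, 100]);
translate([100, 0, 700]) cube([350, 100, 100]);
translate([100, 0, 1050]) cube([350, 100, 100]);
translate([100, 0, 1400]) cube([350, 100, 100]);
translate([450, 0, 0]) cube([100, 100, 2050]);
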